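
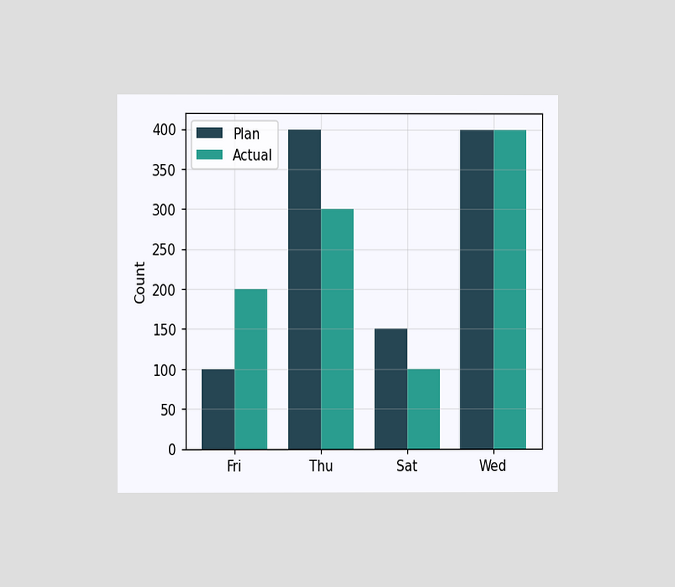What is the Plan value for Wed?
The chart is viewed at a slight angle. The Plan bar at Wed reaches 400 on the y-axis.

400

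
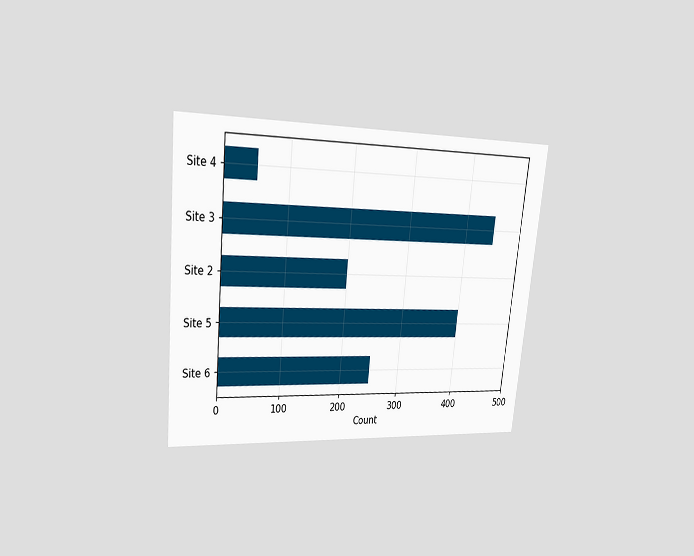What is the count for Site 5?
The chart is tilted about 6° clockwise and viewed at a slight angle. Reading along the chart's x-axis, the Site 5 bar reaches 400.

400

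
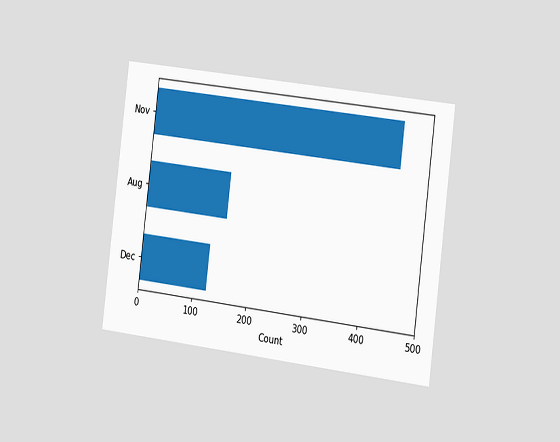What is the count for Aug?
150

The chart is tilted about 7° clockwise and viewed slightly from the right. Reading along the chart's x-axis, the Aug bar reaches 150.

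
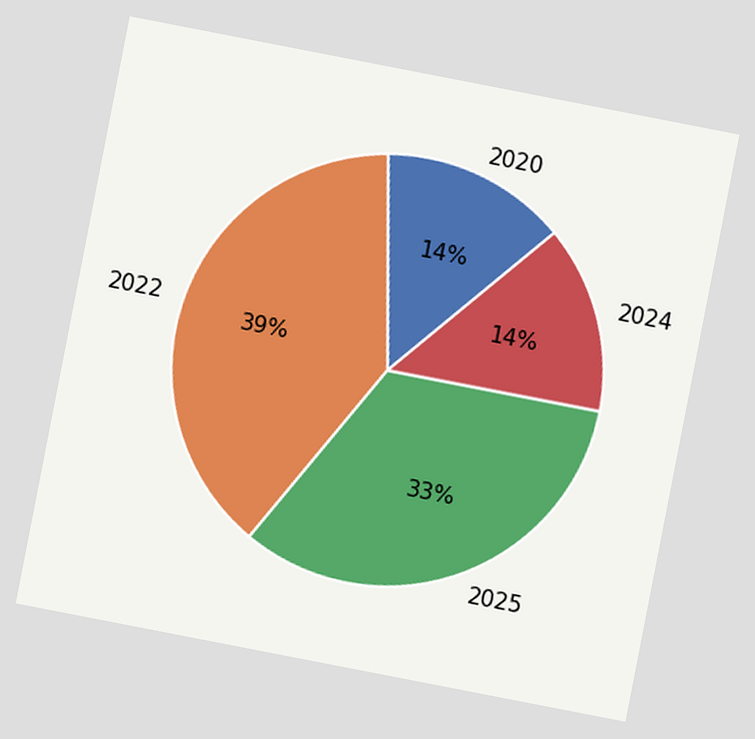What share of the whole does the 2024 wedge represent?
The chart is tilted about 11° clockwise. The 2024 slice takes up 14% of the pie.

14%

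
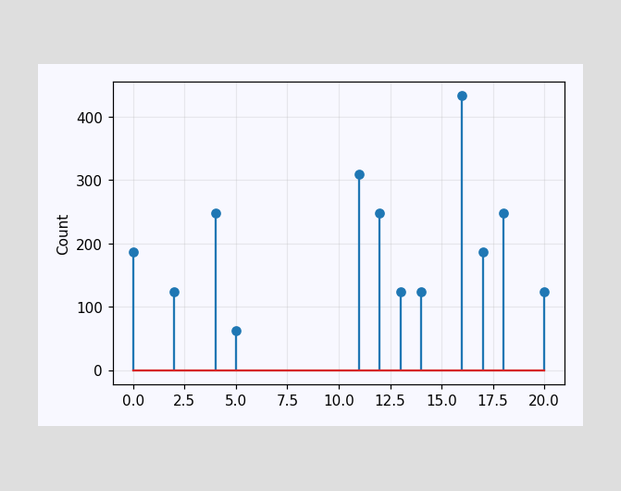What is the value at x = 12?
248

The stem at x=12 reaches 248.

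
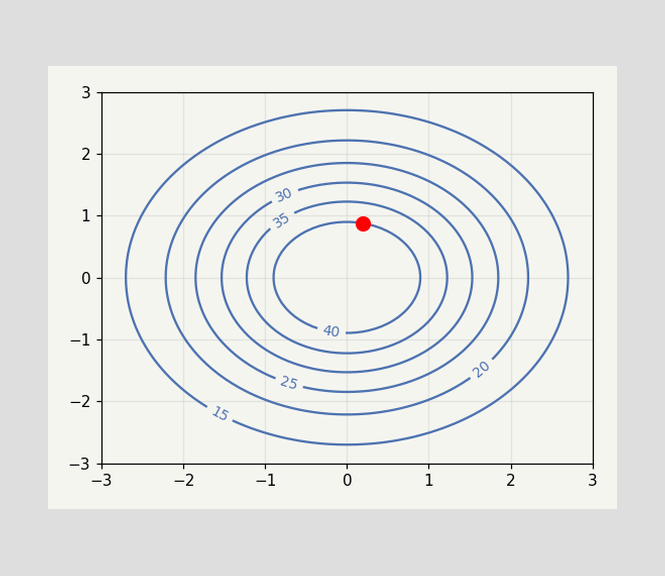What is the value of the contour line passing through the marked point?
40

The marked point sits on the contour labelled 40.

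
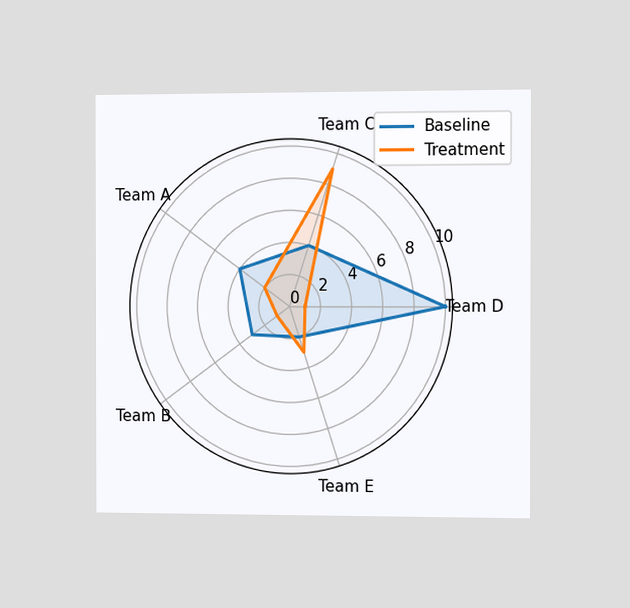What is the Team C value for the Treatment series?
The chart is viewed at a slight angle. On the Team C axis, Treatment reaches 9.

9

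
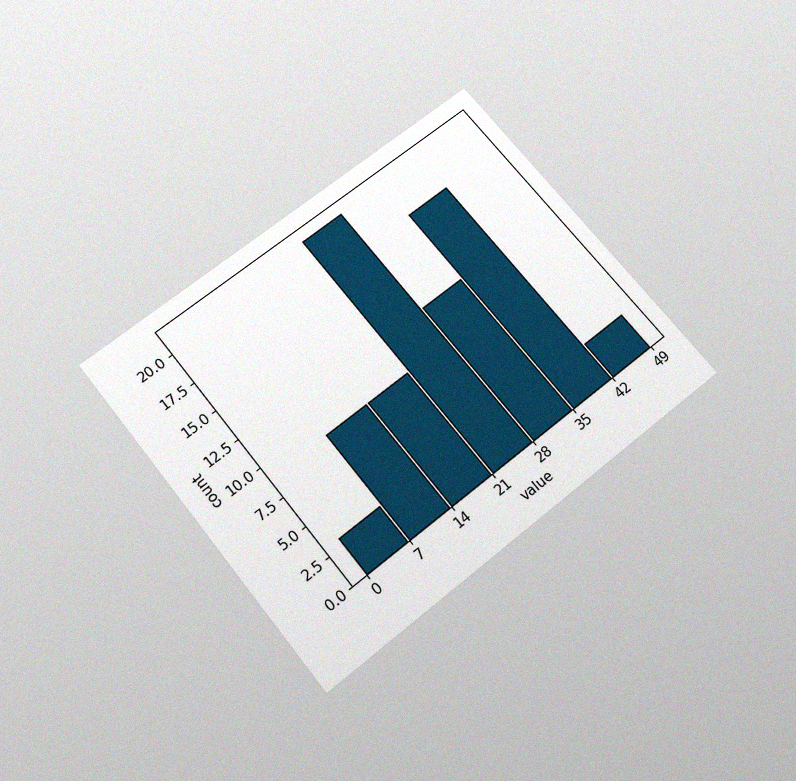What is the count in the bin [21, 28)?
21

The chart is tilted about 39° counter-clockwise and viewed slightly from below, with some photo noise. The [21, 28) bin has height 21.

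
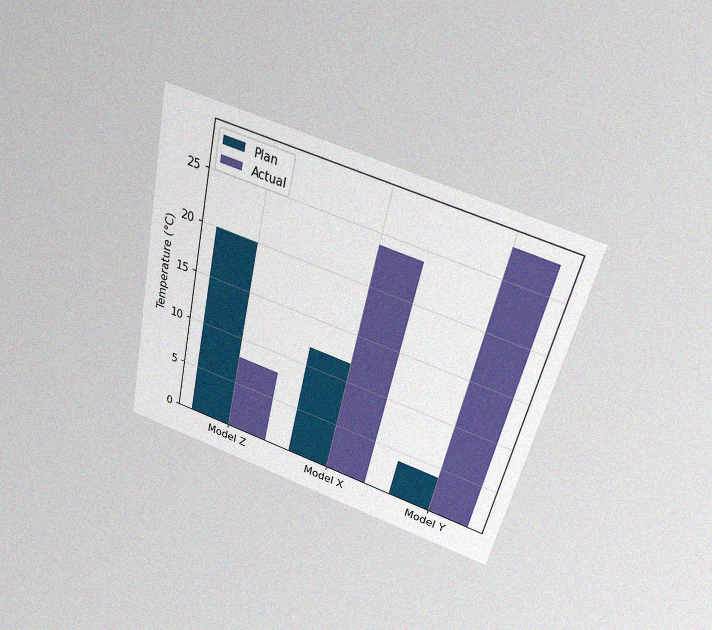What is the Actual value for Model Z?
The chart is tilted about 13° clockwise and viewed slightly from above, with some photo noise. The Actual bar at Model Z reaches 8°C on the y-axis.

8°C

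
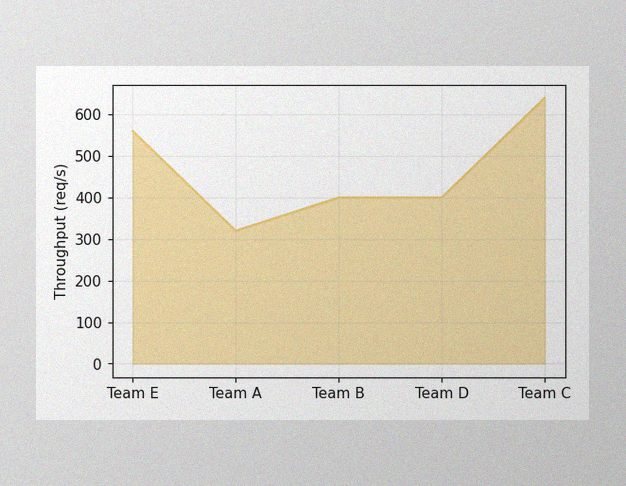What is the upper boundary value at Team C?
640req/s

The image has some photo noise and uneven lighting. At Team C the upper boundary is at 640req/s.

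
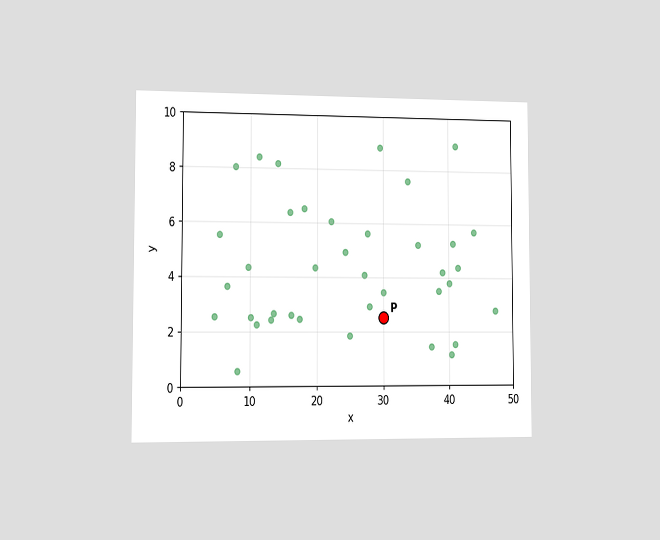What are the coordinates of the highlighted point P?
The chart is viewed slightly from the left. Following the gridlines from P to each axis, P sits at (30, 2.5).

(30, 2.5)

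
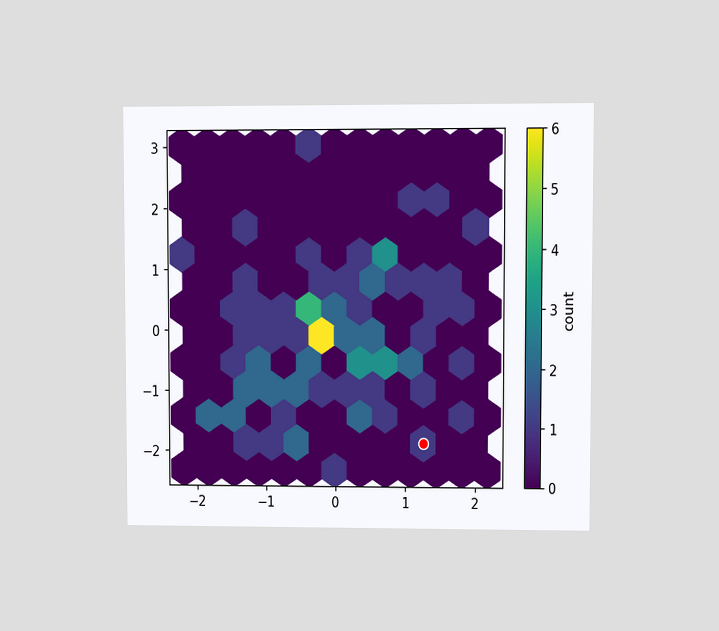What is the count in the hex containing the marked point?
1

The chart is viewed at a slight angle. The marked hex reads 1 on the colorbar.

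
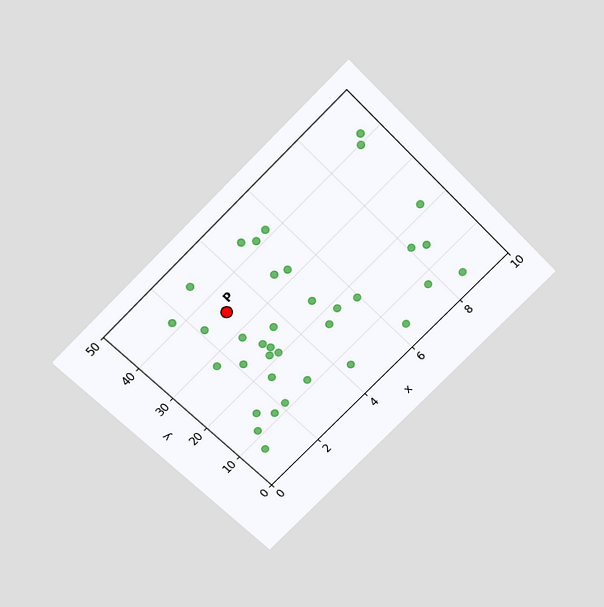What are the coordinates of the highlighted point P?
(3, 35)

The chart is tilted about 45° counter-clockwise and viewed slightly from above. Following the gridlines from P to each axis, P sits at (3, 35).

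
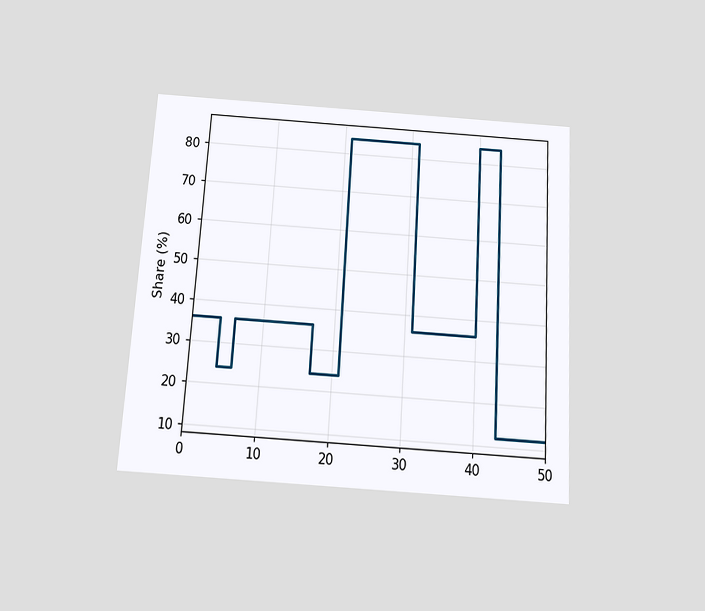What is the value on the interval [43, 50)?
The chart is tilted about 4° clockwise and viewed slightly from below. On [43, 50) the step sits at 12%.

12%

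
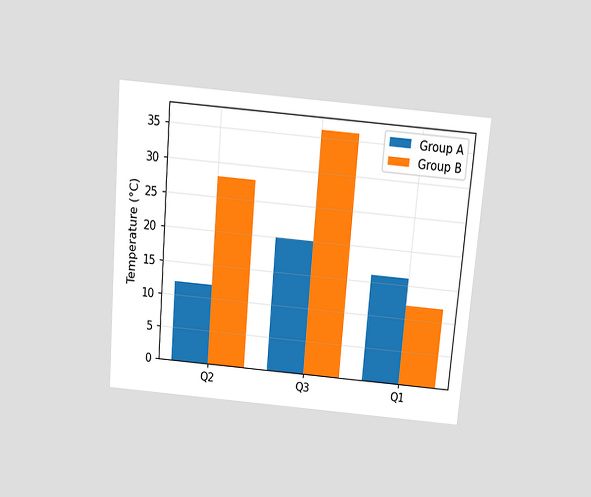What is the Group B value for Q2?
The chart is tilted about 5° clockwise and viewed slightly from above. The Group B bar at Q2 reaches 28°C on the y-axis.

28°C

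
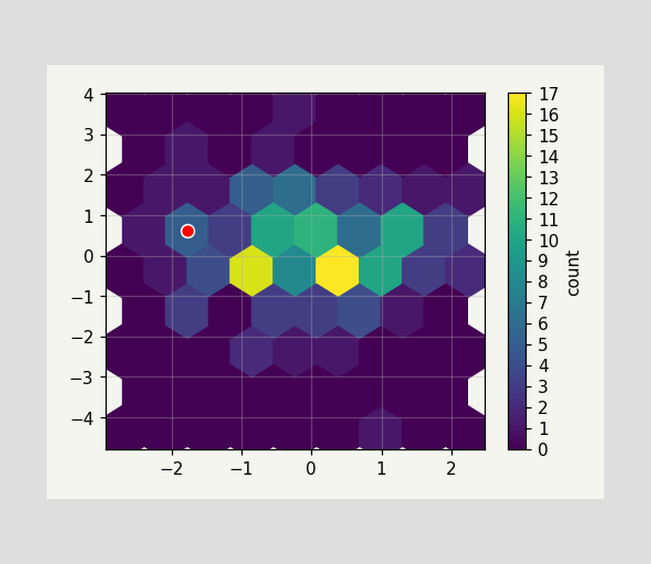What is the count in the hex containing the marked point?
5

The marked hex reads 5 on the colorbar.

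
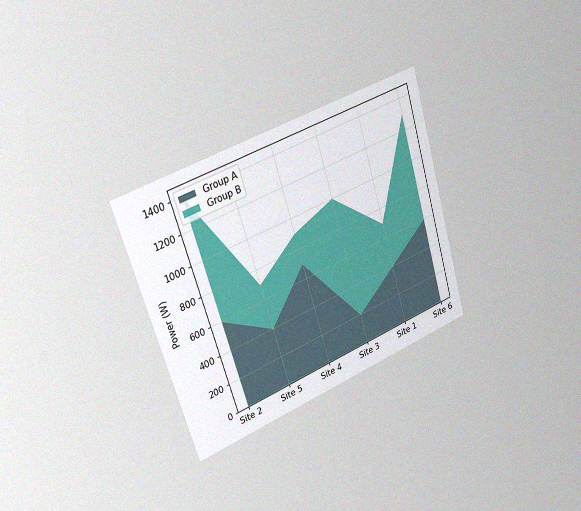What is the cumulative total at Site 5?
The chart is tilted about 17° counter-clockwise and viewed slightly from the left, with some photo noise. The stacked total at Site 5 reaches 700W.

700W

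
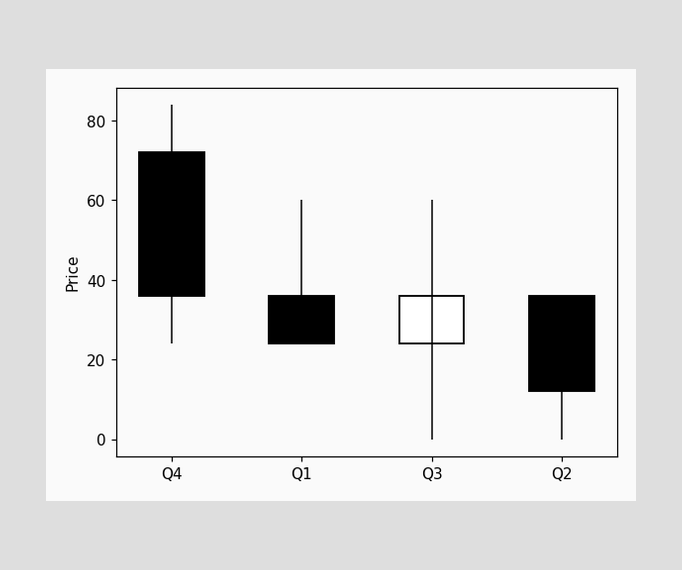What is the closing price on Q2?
12

The Q2 candle closes at 12.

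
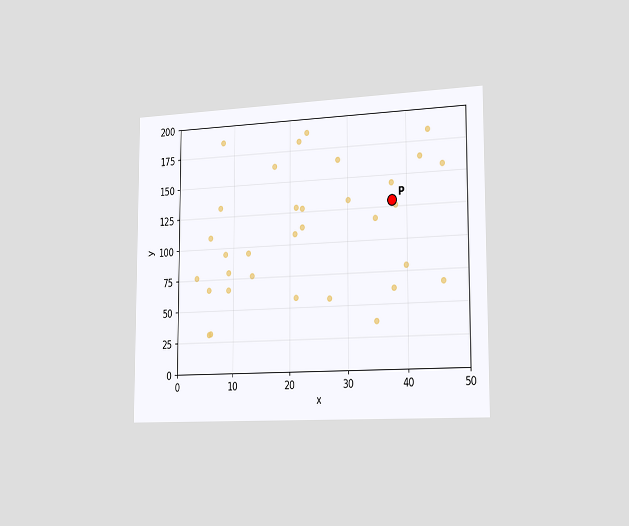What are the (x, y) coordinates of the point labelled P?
(37.5, 130)

The chart is viewed slightly from the right. Following the gridlines from P to each axis, P sits at (37.5, 130).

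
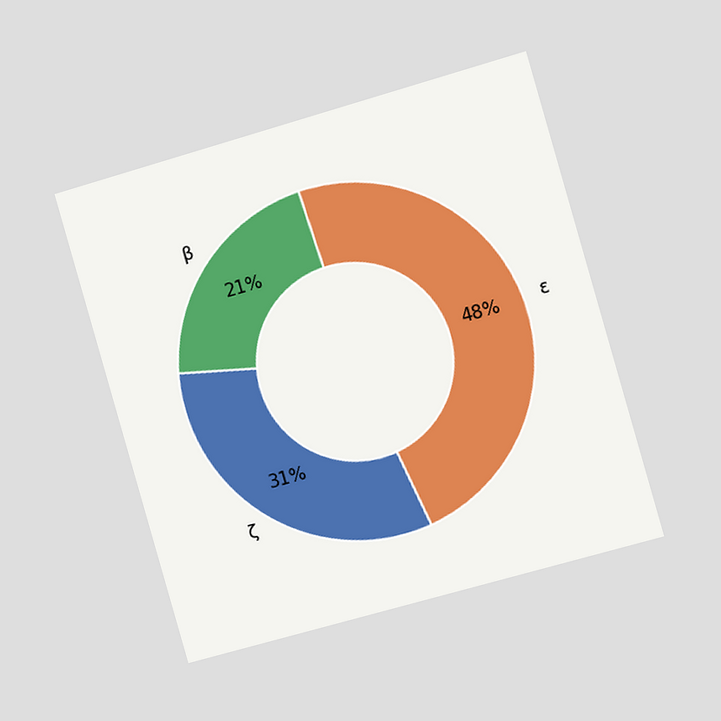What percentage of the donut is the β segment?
The chart is tilted about 16° counter-clockwise and viewed slightly from the right. The β segment takes up 21% of the ring.

21%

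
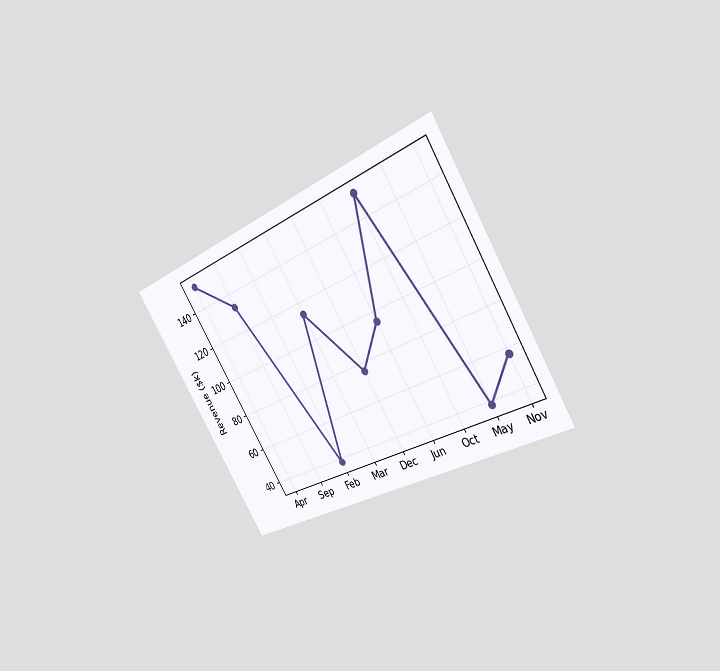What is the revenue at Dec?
The chart is tilted about 31° counter-clockwise and viewed slightly from the right. At Dec, the line is at $76k.

$76k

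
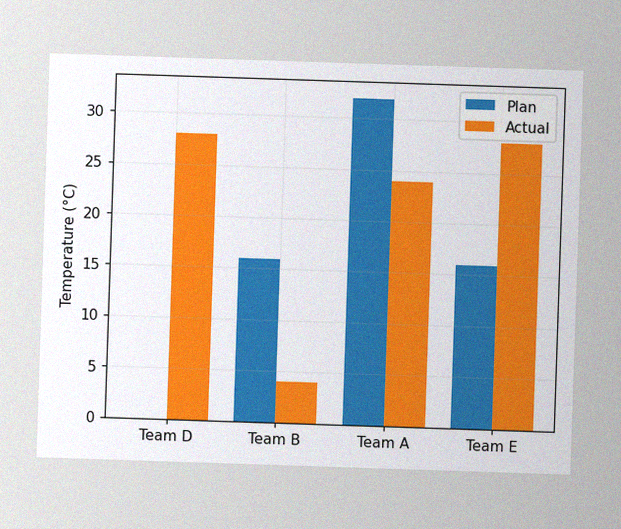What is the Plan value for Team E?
16°C

The image has some photo noise and uneven lighting. The Plan bar at Team E reaches 16°C on the y-axis.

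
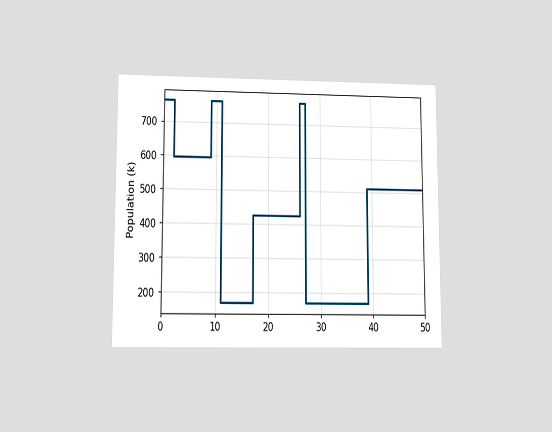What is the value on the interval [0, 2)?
The chart is viewed at a slight angle. On [0, 2) the step sits at 765k.

765k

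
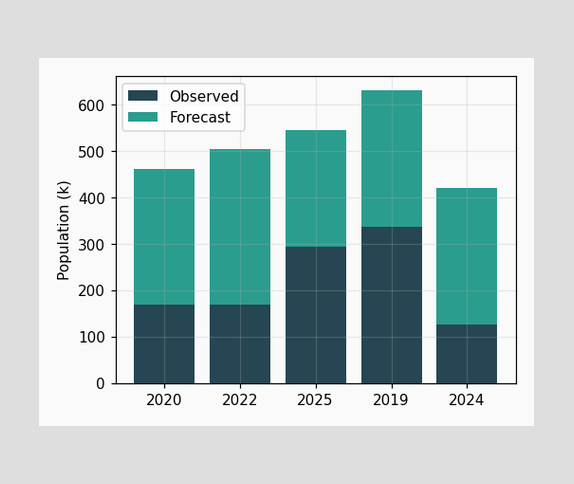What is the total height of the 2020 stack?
The 2020 stack's top reaches 462k on the y-axis.

462k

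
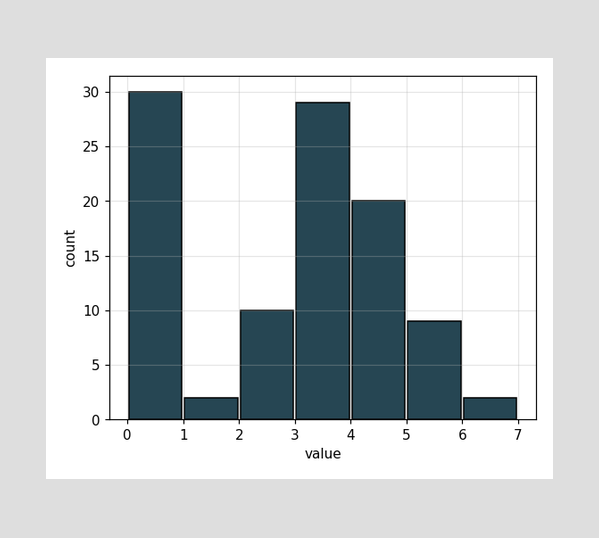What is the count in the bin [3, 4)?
The [3, 4) bin has height 29.

29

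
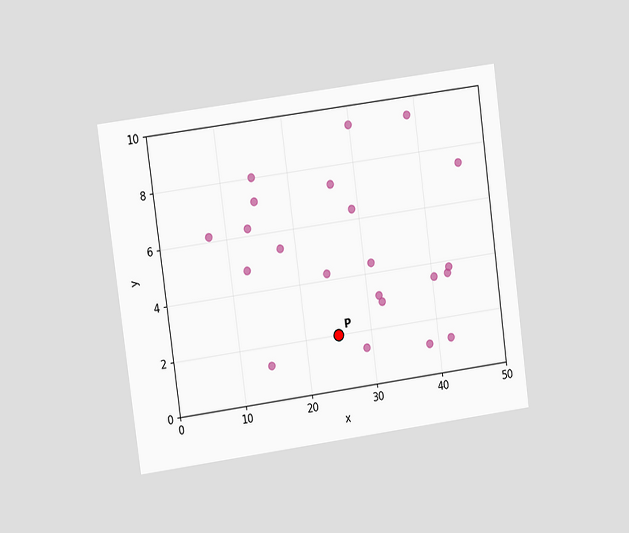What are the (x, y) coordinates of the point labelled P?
(25, 2)

The chart is tilted about 8° counter-clockwise and viewed at a slight angle. Following the gridlines from P to each axis, P sits at (25, 2).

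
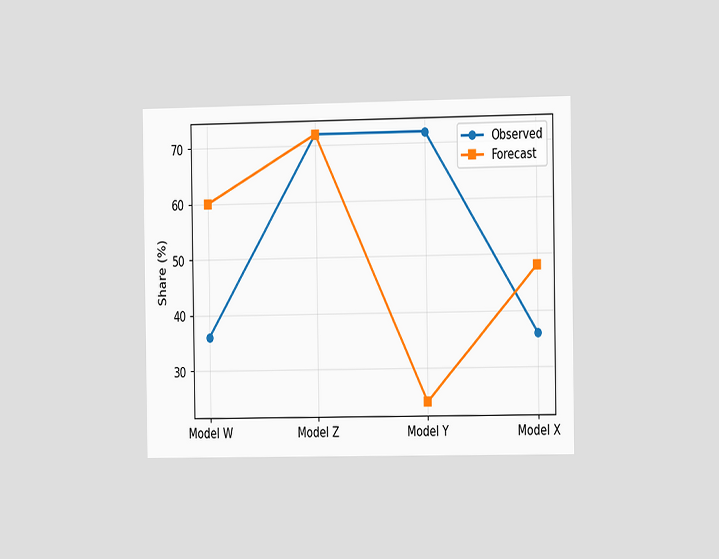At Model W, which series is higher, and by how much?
Forecast, by 24%

The chart is viewed at a slight angle. At Model W, Forecast sits above the other line by 24%.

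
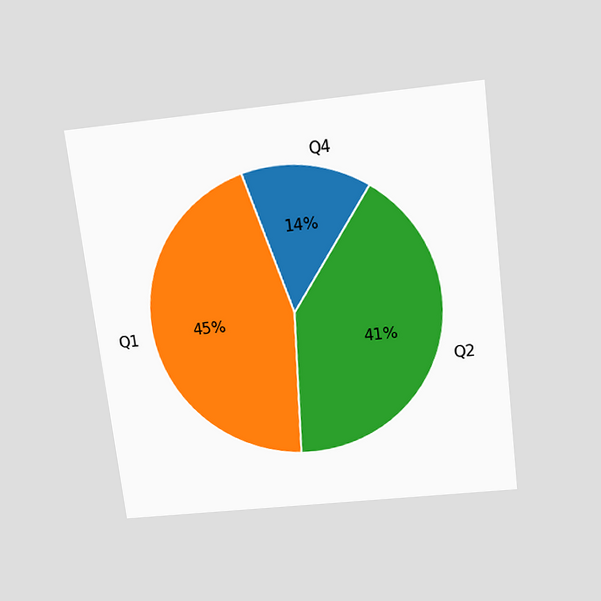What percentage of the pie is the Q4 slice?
14%

The chart is tilted about 7° counter-clockwise and viewed slightly from above. The Q4 slice takes up 14% of the pie.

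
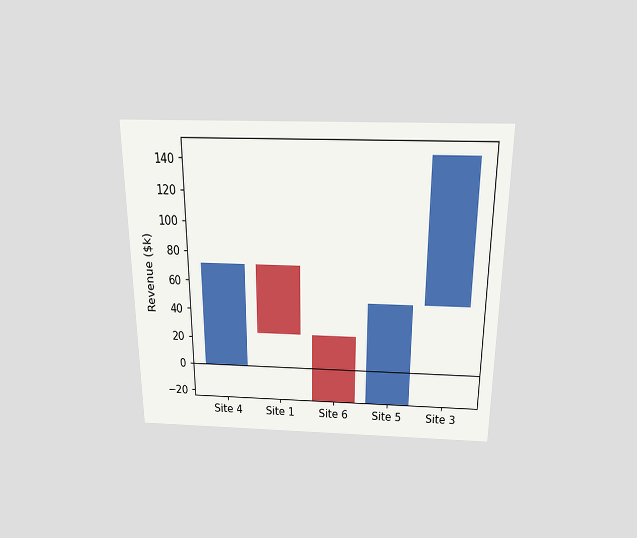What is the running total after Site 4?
$72k

The chart is viewed slightly from above. After Site 4 the running total reaches $72k.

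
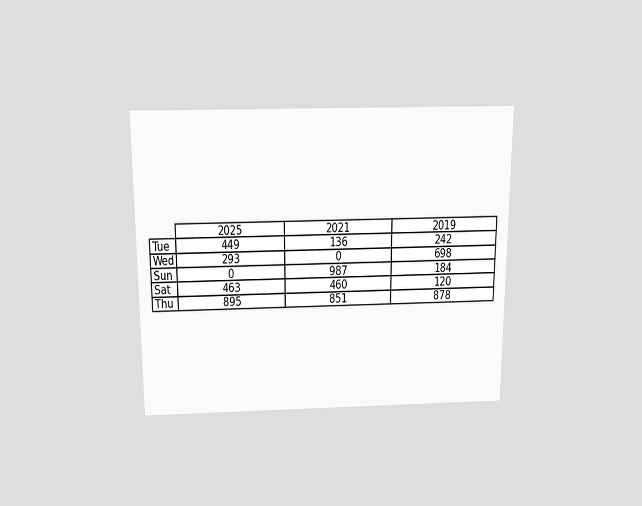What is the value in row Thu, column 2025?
The chart is viewed slightly from above. The (Thu, 2025) cell reads 895.

895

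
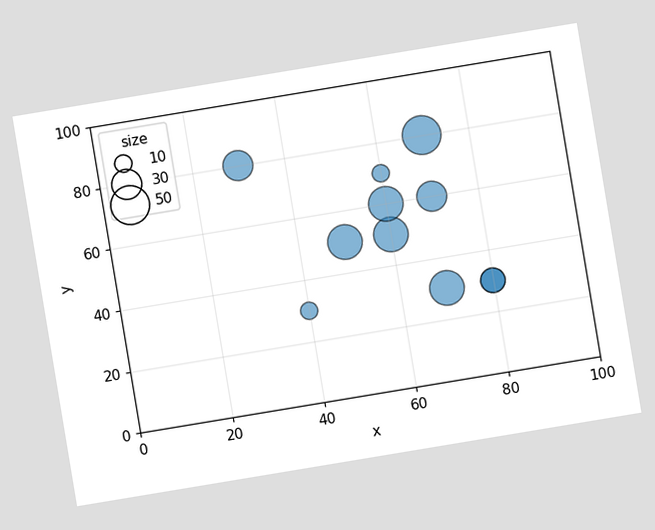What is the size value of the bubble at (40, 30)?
10

The chart is tilted about 9° counter-clockwise. Matching the bubble at (40, 30) against the size legend gives 10.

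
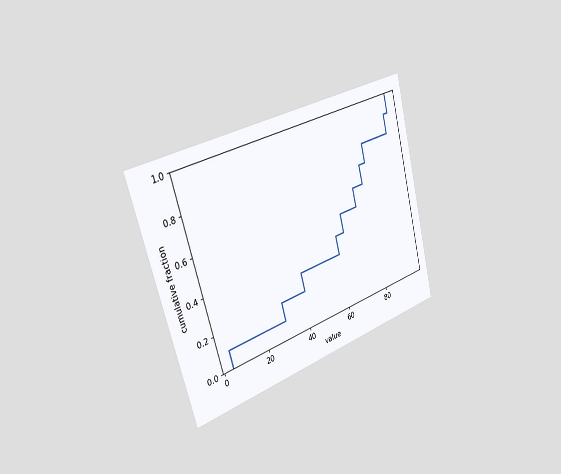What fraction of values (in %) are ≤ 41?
The chart is tilted about 15° counter-clockwise and viewed slightly from the left. At x=41 the ECDF step is at 30%.

30%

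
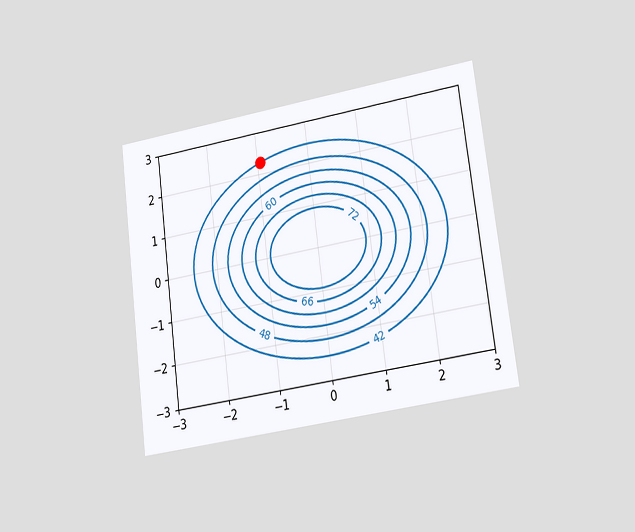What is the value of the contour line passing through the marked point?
The chart is tilted about 7° counter-clockwise and viewed slightly from the right. The marked point sits on the contour labelled 42.

42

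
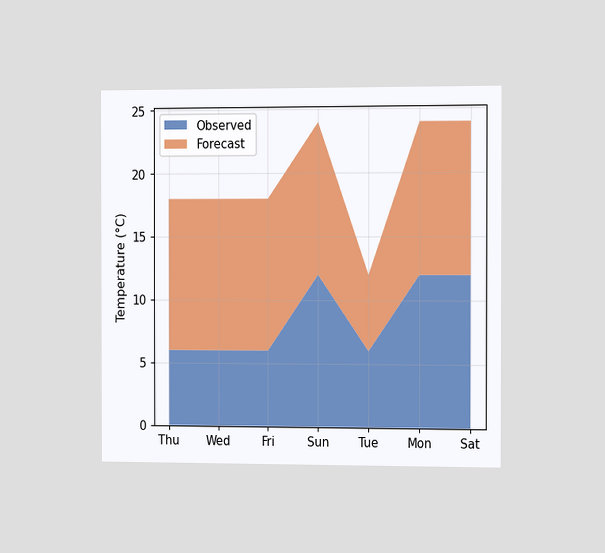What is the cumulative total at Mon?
The chart is viewed slightly from the right. The stacked total at Mon reaches 24°C.

24°C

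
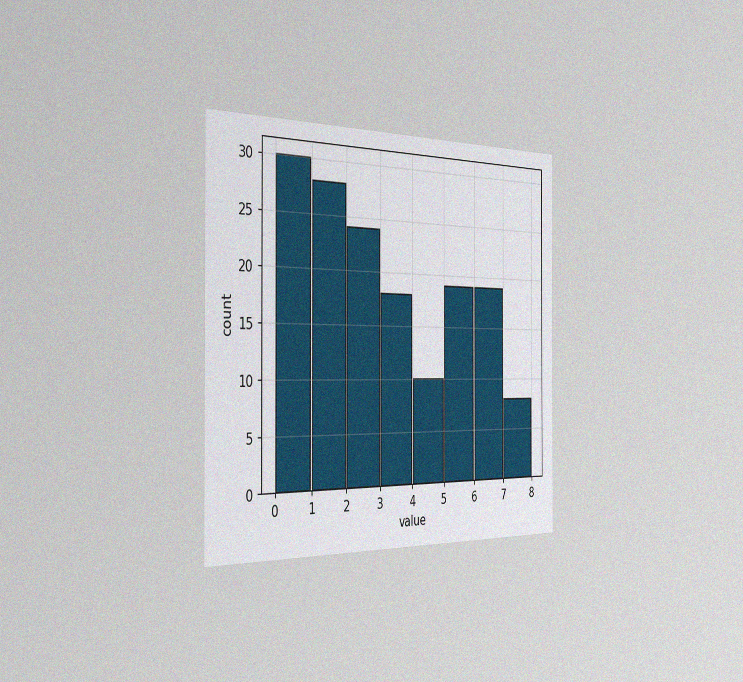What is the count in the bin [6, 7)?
The chart is viewed slightly from the left, with some photo noise. The [6, 7) bin has height 19.

19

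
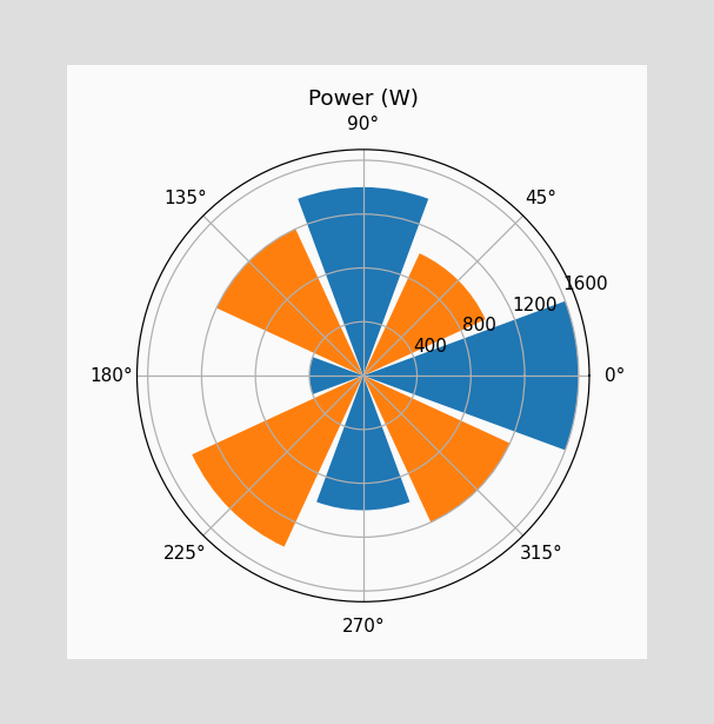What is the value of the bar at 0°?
1600W

The bar at 0° reaches 1600W on the radial axis.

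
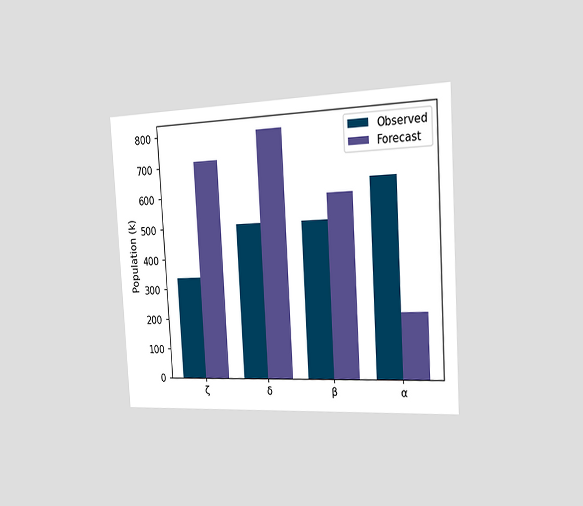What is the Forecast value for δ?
798k

The chart is tilted about 3° counter-clockwise and viewed slightly from the right. The Forecast bar at δ reaches 798k on the y-axis.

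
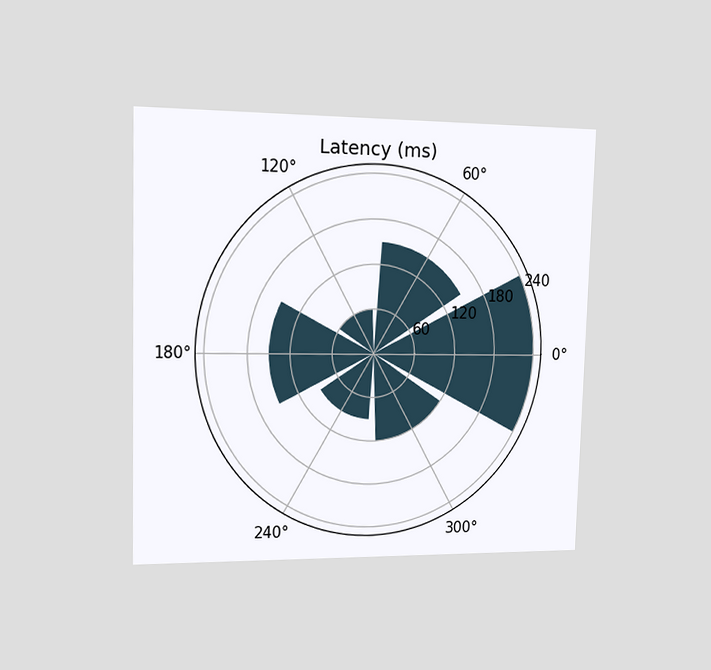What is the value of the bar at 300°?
The chart is viewed slightly from the left. The bar at 300° reaches 120ms on the radial axis.

120ms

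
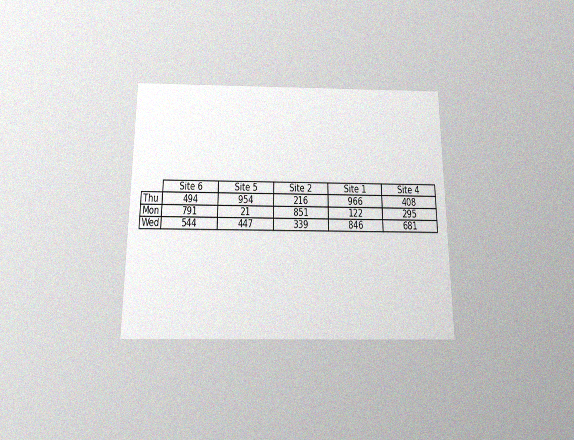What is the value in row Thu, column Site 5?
The chart is viewed slightly from below, with some photo noise. The (Thu, Site 5) cell reads 954.

954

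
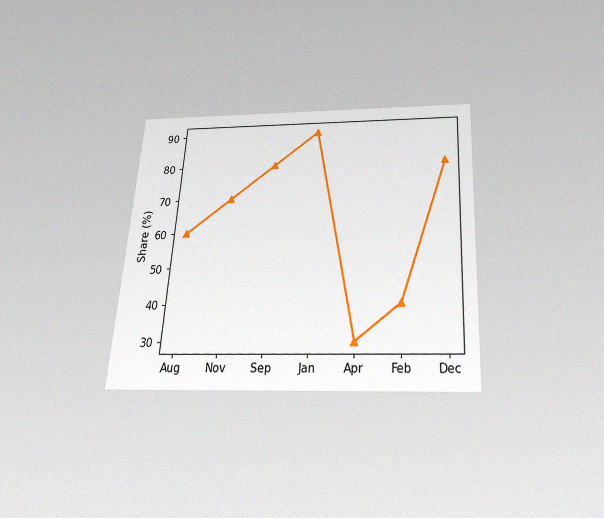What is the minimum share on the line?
30%

The chart is tilted about 4° clockwise and viewed slightly from below, with some photo noise. The lowest point is at Apr, and reading across to the y-axis gives 30%.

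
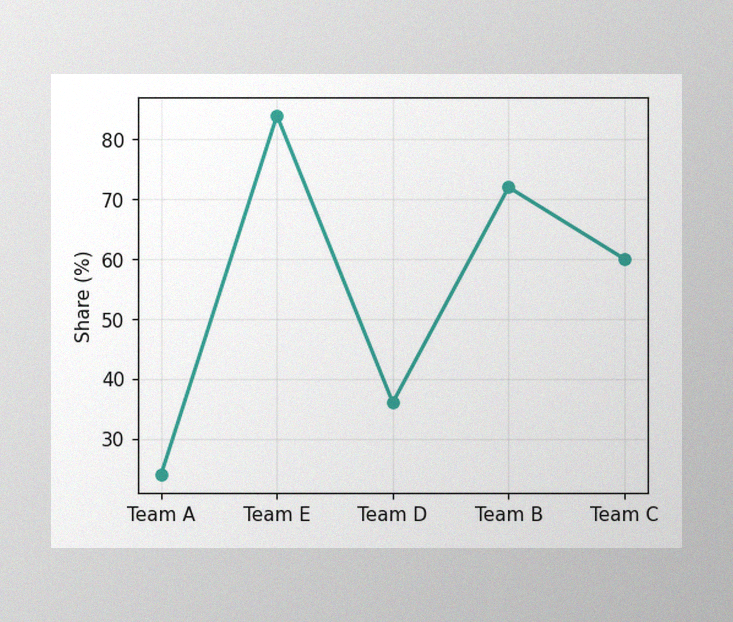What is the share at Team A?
The image has some photo noise and uneven lighting. At Team A, the line is at 24%.

24%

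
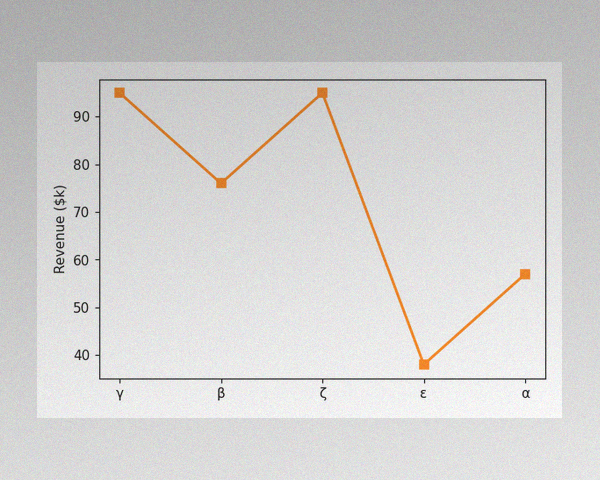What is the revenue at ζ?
The image has some photo noise and uneven lighting. At ζ, the line is at $95k.

$95k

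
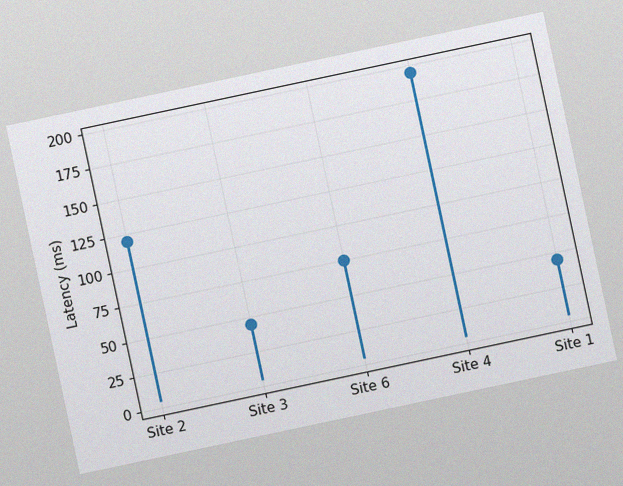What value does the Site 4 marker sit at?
The chart is tilted about 12° counter-clockwise, with some photo noise. The Site 4 marker sits at 195ms.

195ms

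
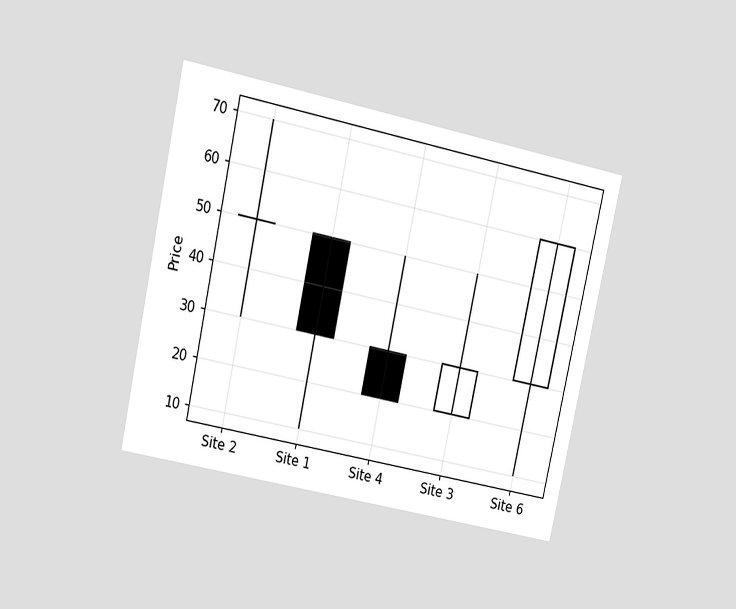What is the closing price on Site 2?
The chart is tilted about 12° clockwise and viewed at a slight angle. The Site 2 candle closes at 50.

50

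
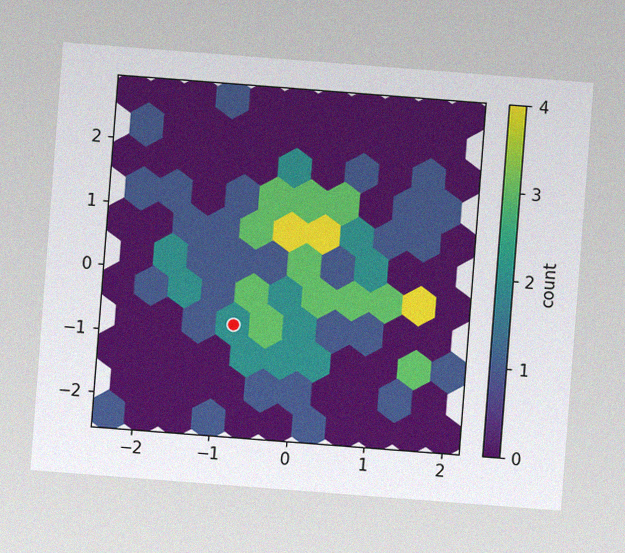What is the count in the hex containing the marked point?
2

The chart is tilted about 4° clockwise, with some photo noise. The marked hex reads 2 on the colorbar.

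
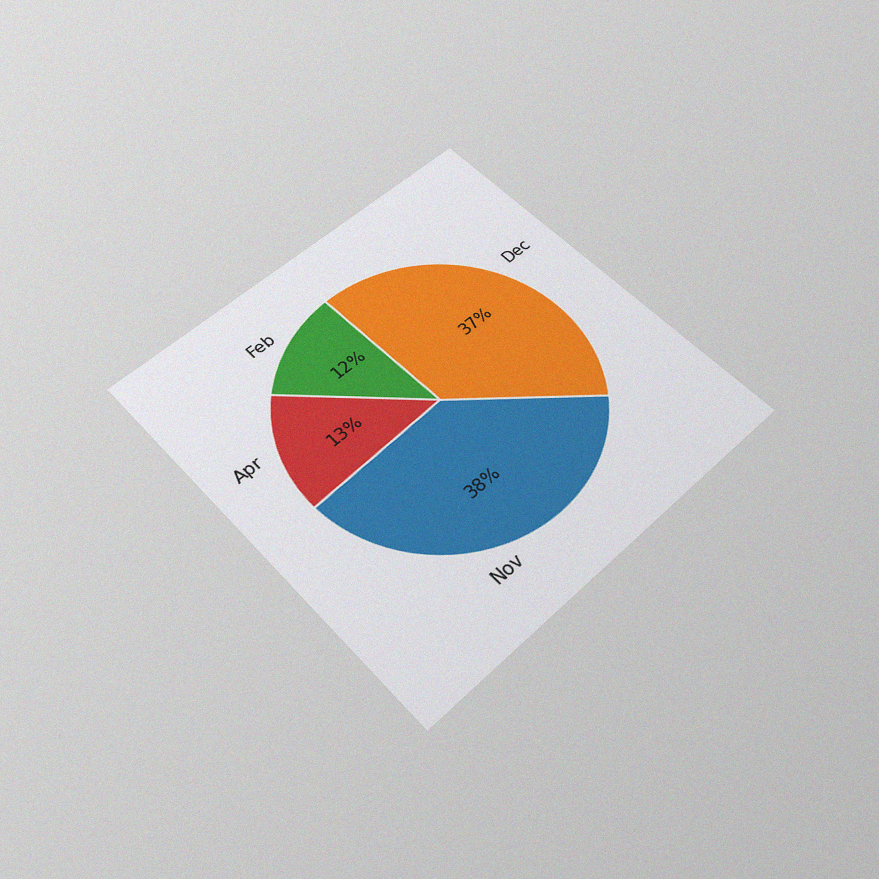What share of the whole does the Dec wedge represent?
37%

The chart is tilted about 43° counter-clockwise and viewed slightly from below, with some photo noise. The Dec slice takes up 37% of the pie.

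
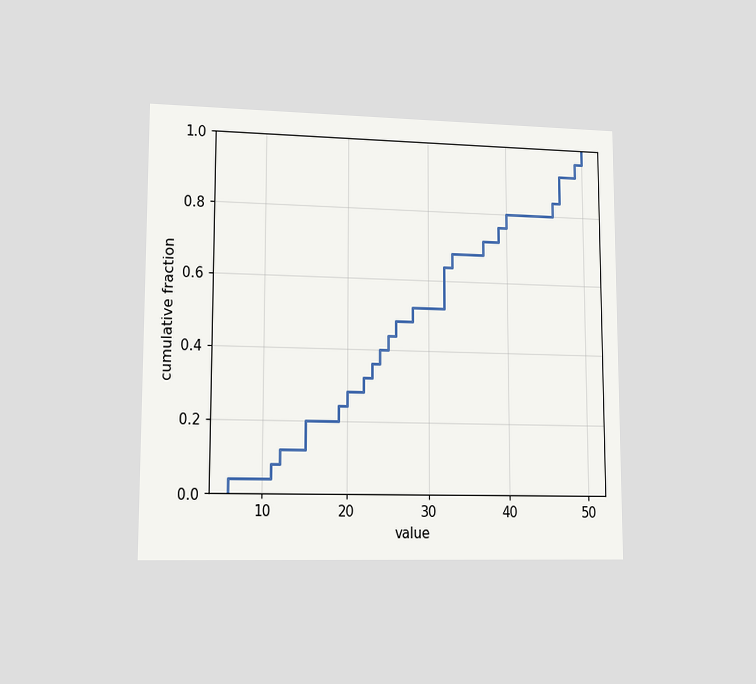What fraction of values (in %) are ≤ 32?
The chart is viewed at a slight angle. At x=32 the ECDF step is at 64%.

64%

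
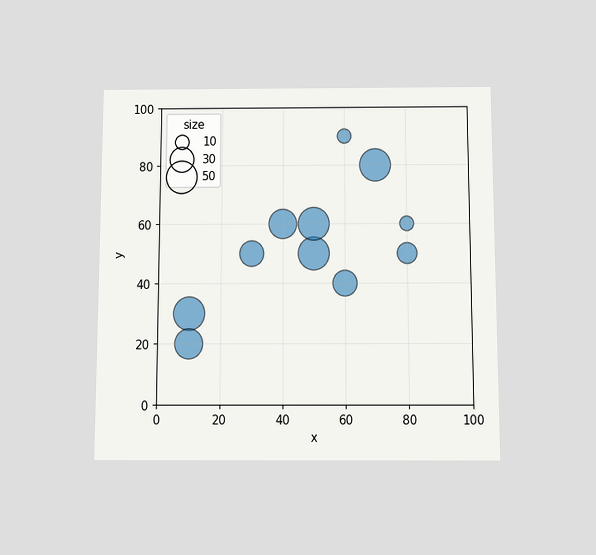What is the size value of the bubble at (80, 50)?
The chart is viewed slightly from below. Matching the bubble at (80, 50) against the size legend gives 20.

20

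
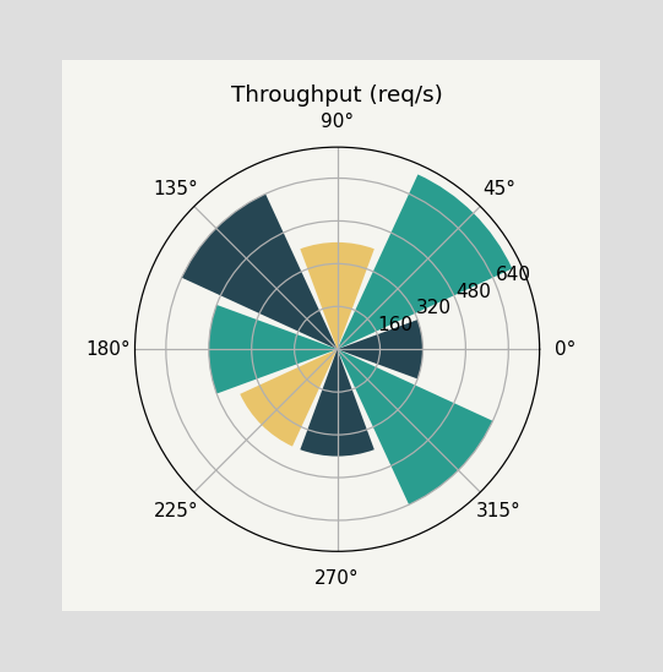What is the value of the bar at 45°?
720req/s

The bar at 45° reaches 720req/s on the radial axis.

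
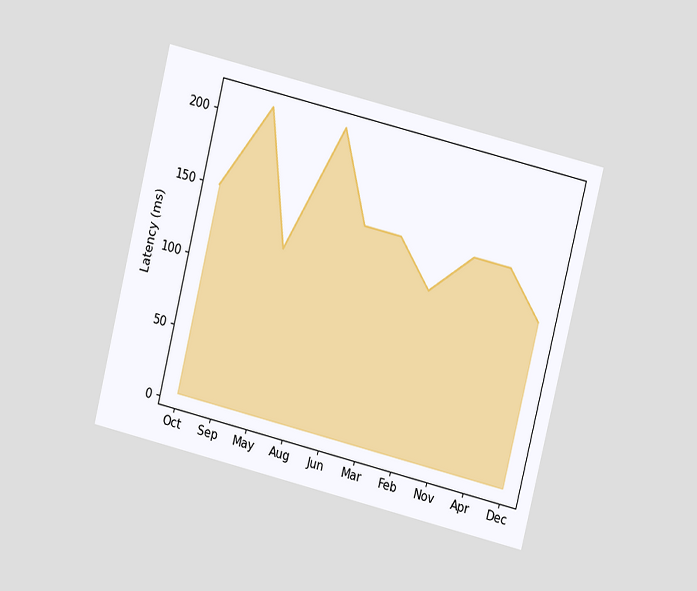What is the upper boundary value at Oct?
150ms

The chart is tilted about 14° clockwise and viewed at a slight angle. At Oct the upper boundary is at 150ms.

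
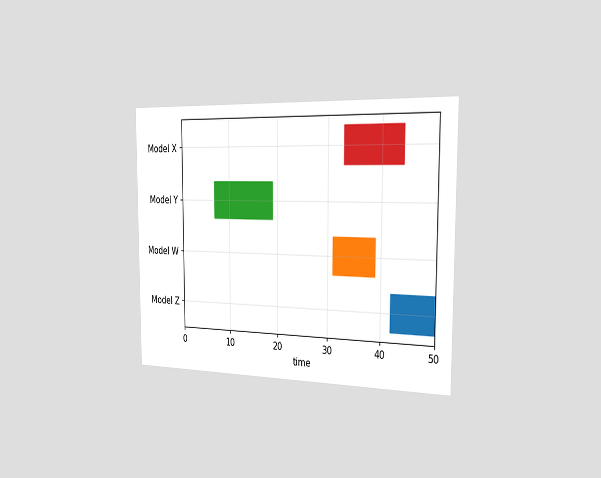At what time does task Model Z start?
42

The chart is viewed slightly from the right. The Model Z bar begins at t=42.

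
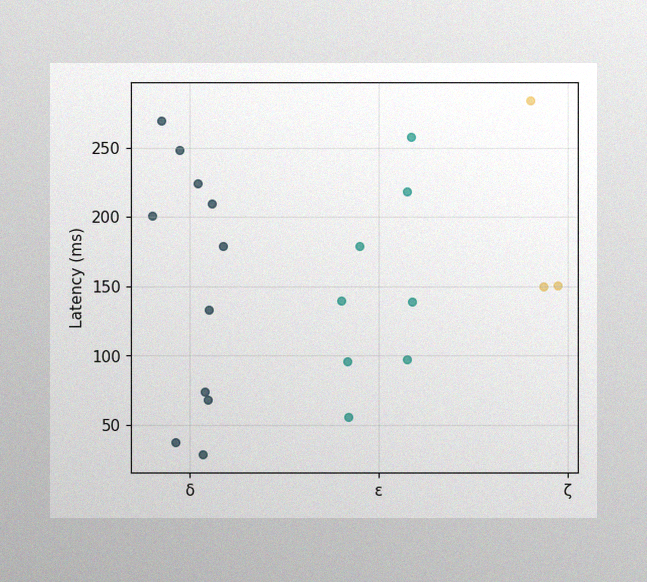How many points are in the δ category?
The image has some photo noise and uneven lighting. Counting the markers in the δ column gives 11.

11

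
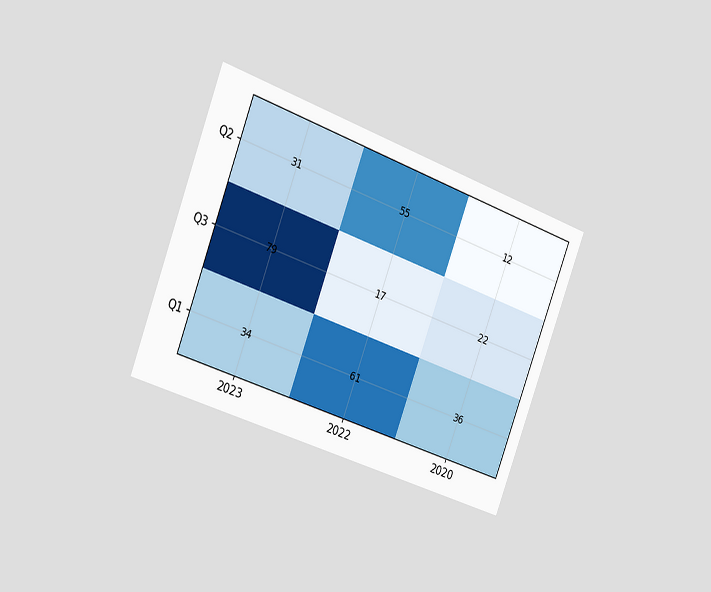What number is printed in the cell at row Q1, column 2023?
34

The chart is tilted about 21° clockwise and viewed slightly from the left. The (Q1, 2023) cell reads 34.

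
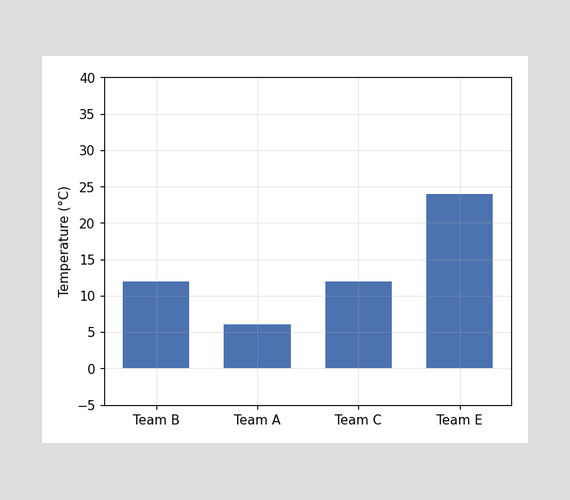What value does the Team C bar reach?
Reading along the chart's y-axis, the Team C bar reaches 12°C.

12°C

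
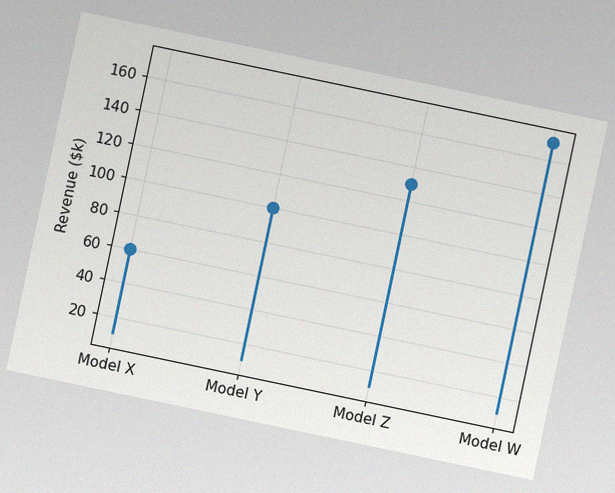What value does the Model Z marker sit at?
The chart is tilted about 12° clockwise, with some photo noise. The Model Z marker sits at $130k.

$130k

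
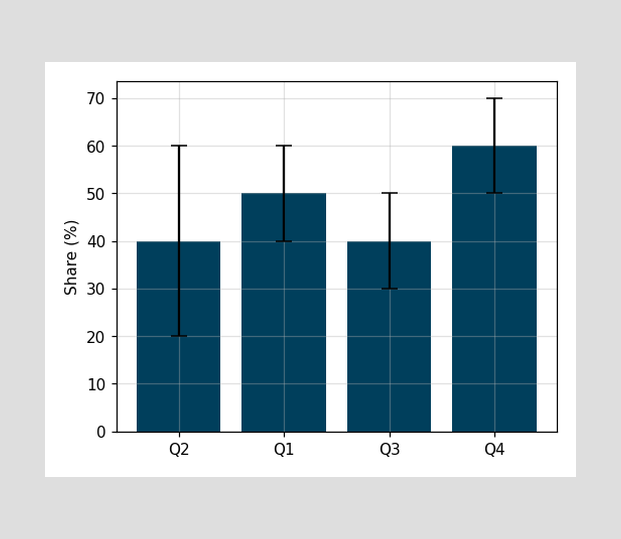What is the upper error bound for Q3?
50%

The Q3 bar's upper whisker reaches 50%.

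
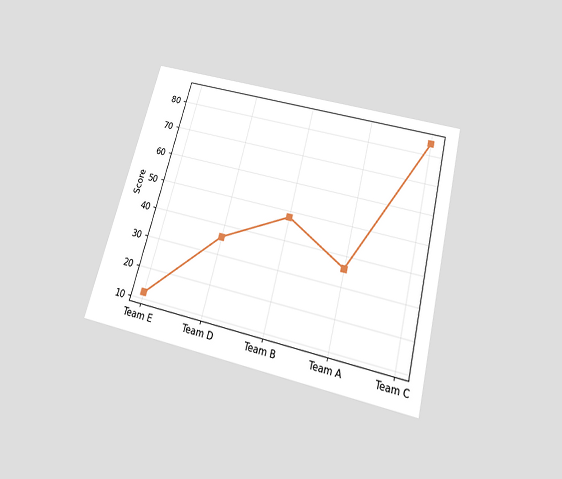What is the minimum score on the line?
The chart is tilted about 14° clockwise and viewed slightly from below. The lowest point is at Team E, and reading across to the y-axis gives 12.

12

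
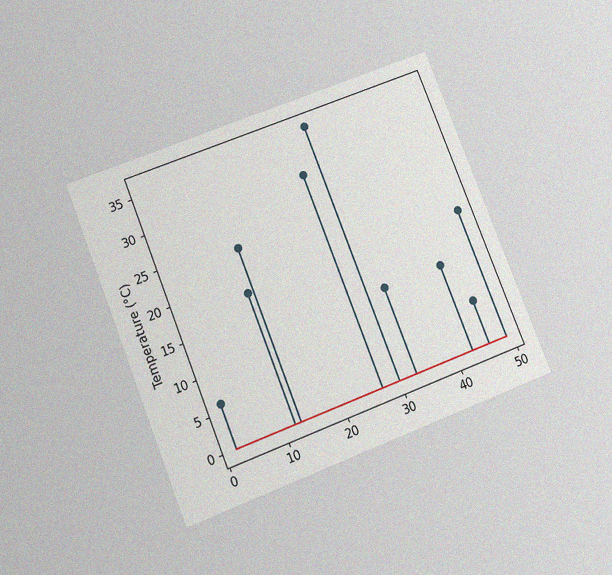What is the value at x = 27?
The chart is tilted about 22° counter-clockwise and viewed slightly from below, with some photo noise. The stem at x=27 reaches 30°C.

30°C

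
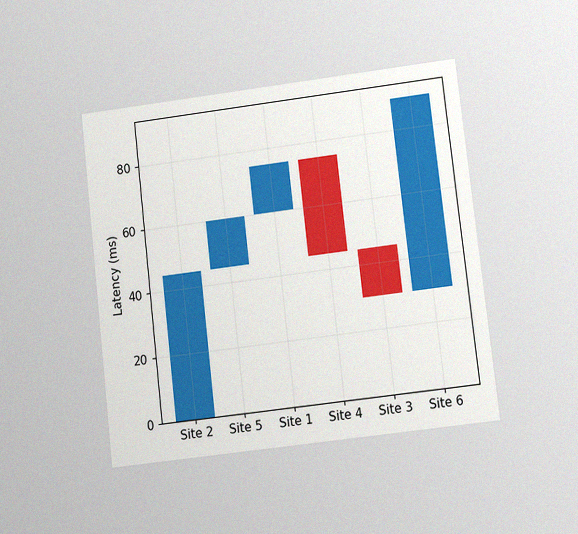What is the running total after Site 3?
The chart is tilted about 7° counter-clockwise and viewed at a slight angle, with some photo noise. After Site 3 the running total reaches 30ms.

30ms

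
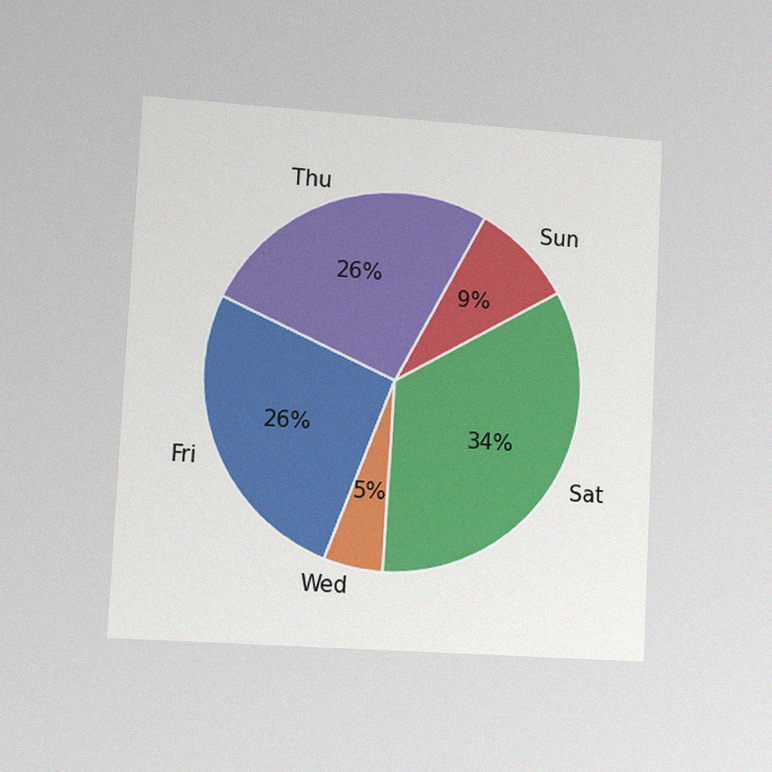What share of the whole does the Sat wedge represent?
34%

The chart is tilted about 3° clockwise and viewed slightly from the left, with some photo noise. The Sat slice takes up 34% of the pie.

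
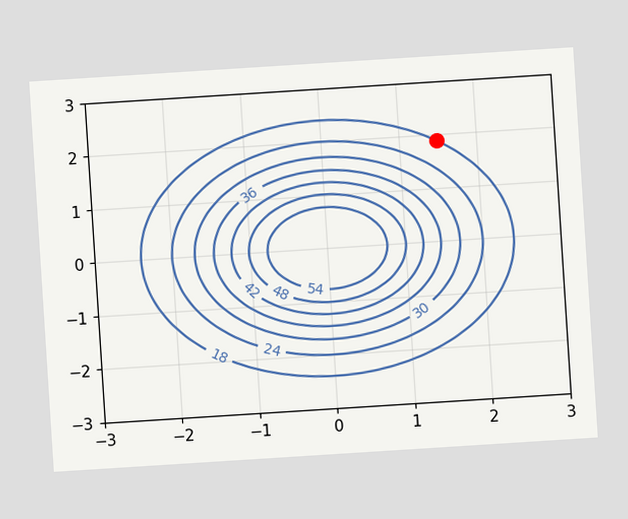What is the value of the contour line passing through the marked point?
18

The chart is tilted about 4° counter-clockwise. The marked point sits on the contour labelled 18.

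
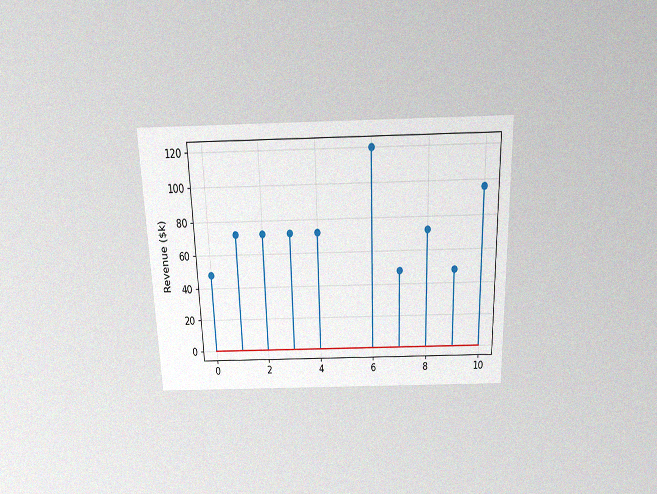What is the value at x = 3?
The chart is viewed slightly from above, with some photo noise. The stem at x=3 reaches $72k.

$72k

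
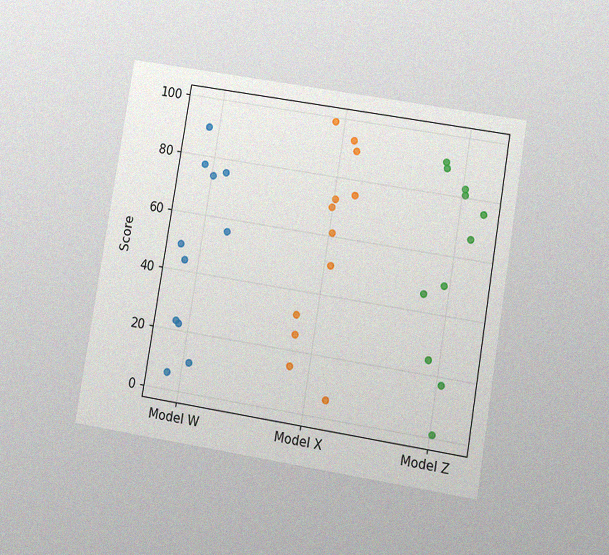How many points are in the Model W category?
11

The chart is tilted about 9° clockwise and viewed at a slight angle, with some photo noise. Counting the markers in the Model W column gives 11.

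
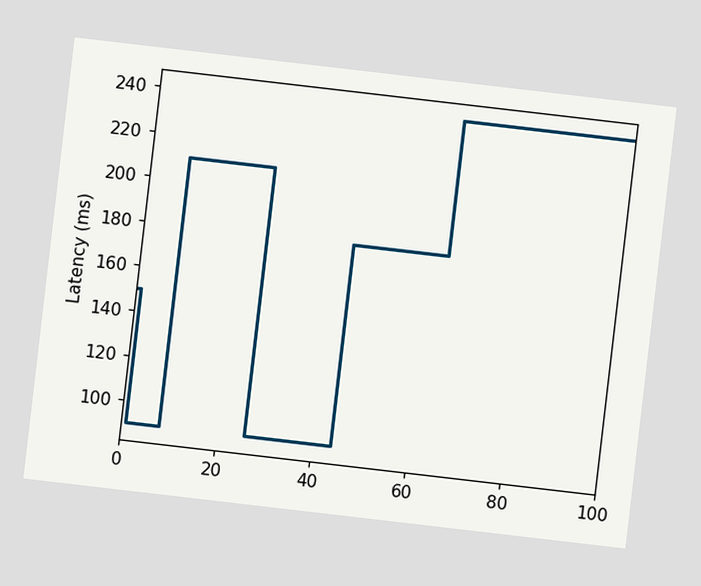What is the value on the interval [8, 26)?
210ms

The chart is tilted about 7° clockwise. On [8, 26) the step sits at 210ms.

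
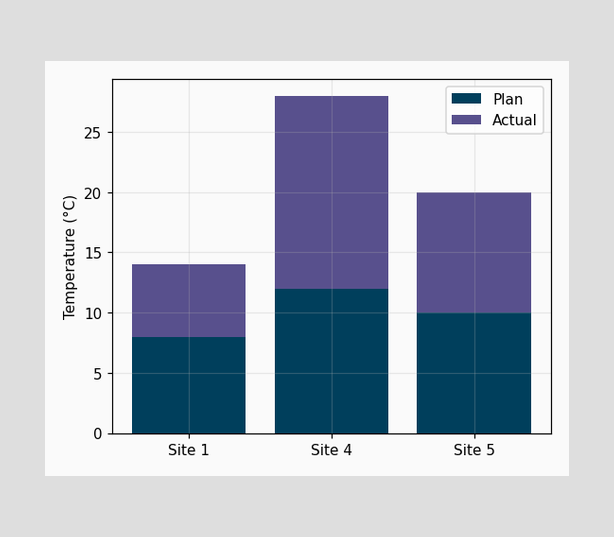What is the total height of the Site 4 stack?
28°C

The Site 4 stack's top reaches 28°C on the y-axis.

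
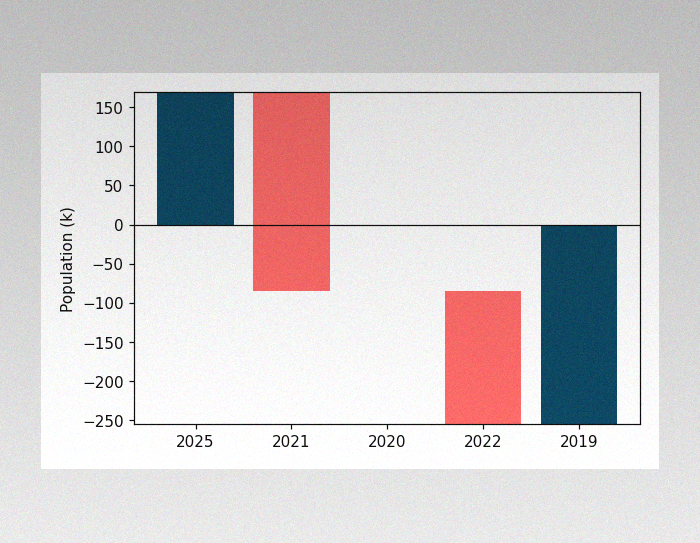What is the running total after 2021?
-85k

The image has some photo noise and uneven lighting. After 2021 the running total reaches -85k.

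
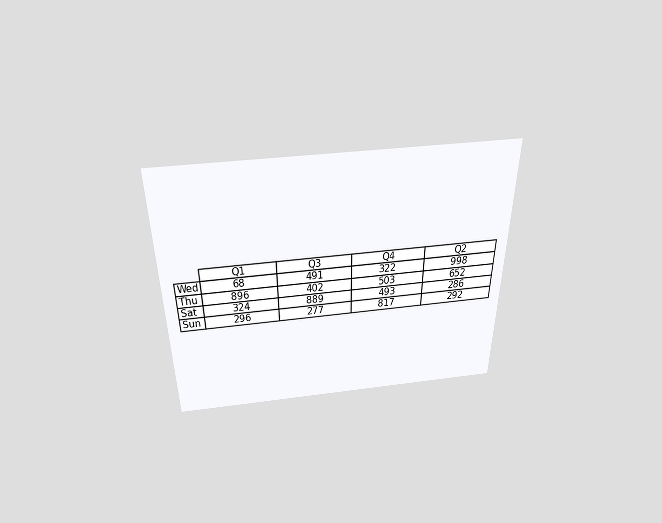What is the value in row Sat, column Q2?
The chart is viewed slightly from above. The (Sat, Q2) cell reads 286.

286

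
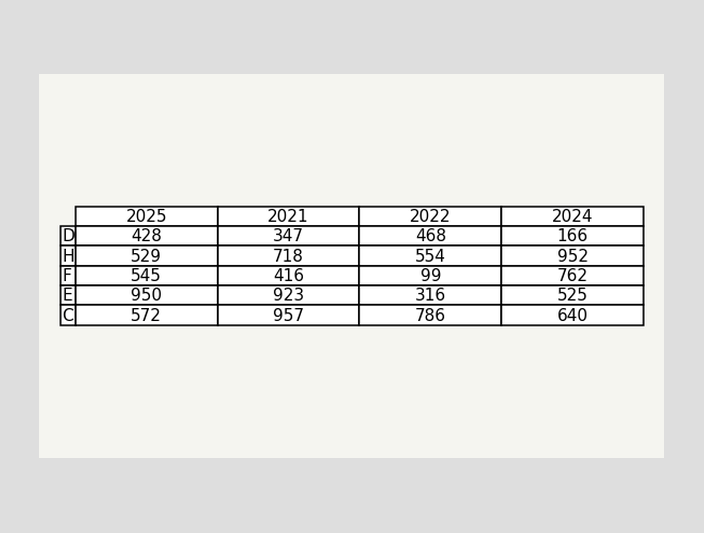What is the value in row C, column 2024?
The (C, 2024) cell reads 640.

640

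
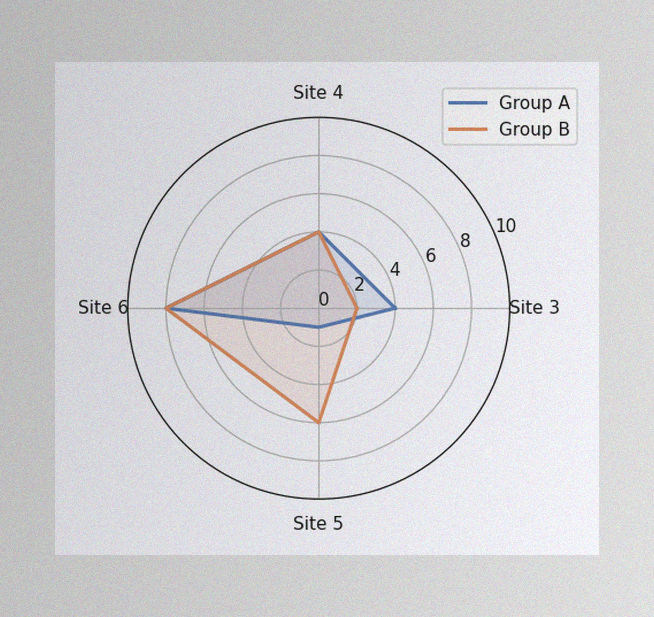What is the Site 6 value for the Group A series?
8

The image has some photo noise and uneven lighting. On the Site 6 axis, Group A reaches 8.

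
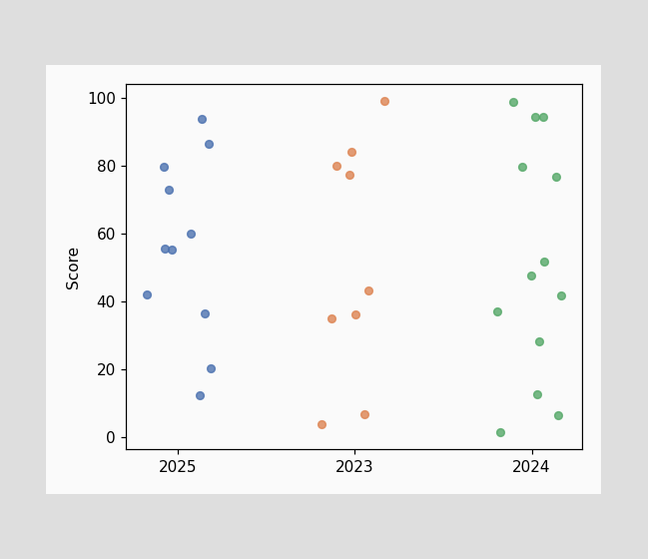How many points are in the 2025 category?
11

Counting the markers in the 2025 column gives 11.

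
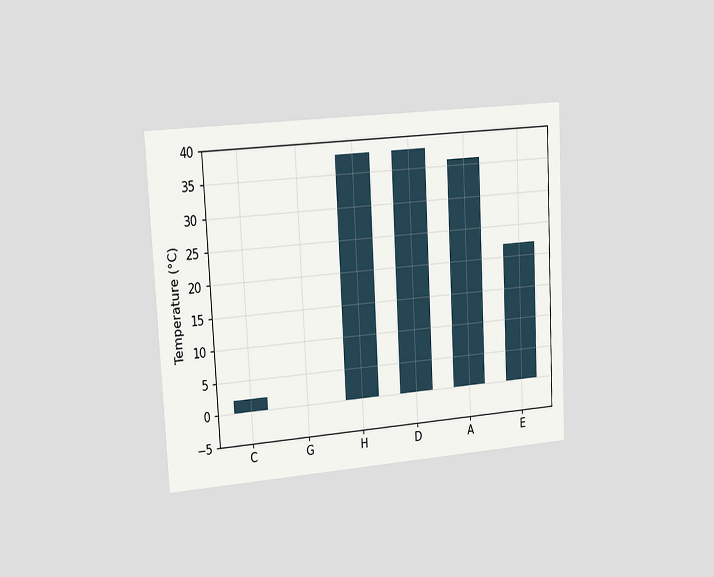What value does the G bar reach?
0°C

The chart is tilted about 3° counter-clockwise and viewed slightly from the left. Reading along the chart's y-axis, the G bar reaches 0°C.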